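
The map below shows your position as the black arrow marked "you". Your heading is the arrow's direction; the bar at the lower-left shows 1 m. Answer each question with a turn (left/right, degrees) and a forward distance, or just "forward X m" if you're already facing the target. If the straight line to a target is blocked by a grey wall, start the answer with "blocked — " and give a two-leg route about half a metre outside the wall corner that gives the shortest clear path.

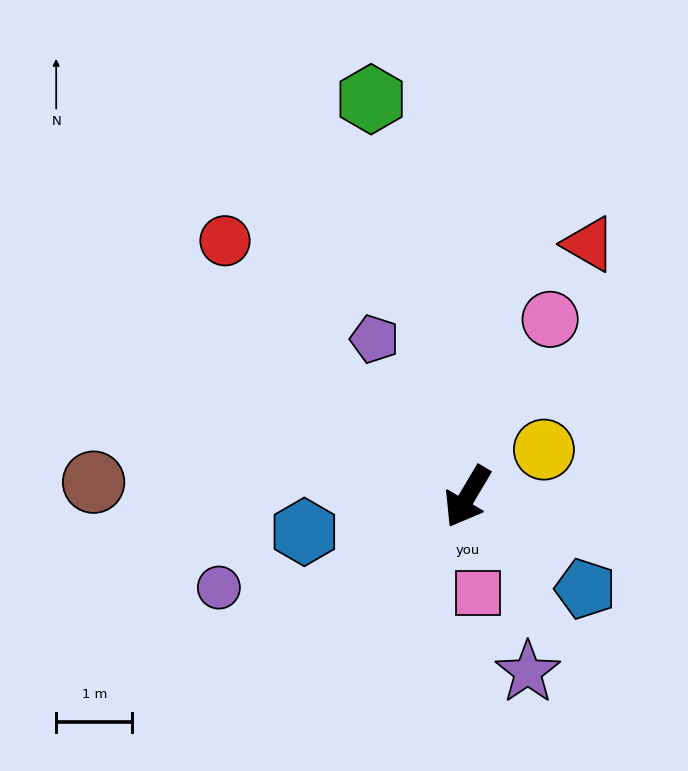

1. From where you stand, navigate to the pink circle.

turn right 174°, forward 2.6 m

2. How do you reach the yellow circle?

turn left 152°, forward 1.2 m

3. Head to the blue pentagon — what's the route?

turn left 83°, forward 2.0 m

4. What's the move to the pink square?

turn left 37°, forward 1.3 m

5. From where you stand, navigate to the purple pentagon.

turn right 119°, forward 2.4 m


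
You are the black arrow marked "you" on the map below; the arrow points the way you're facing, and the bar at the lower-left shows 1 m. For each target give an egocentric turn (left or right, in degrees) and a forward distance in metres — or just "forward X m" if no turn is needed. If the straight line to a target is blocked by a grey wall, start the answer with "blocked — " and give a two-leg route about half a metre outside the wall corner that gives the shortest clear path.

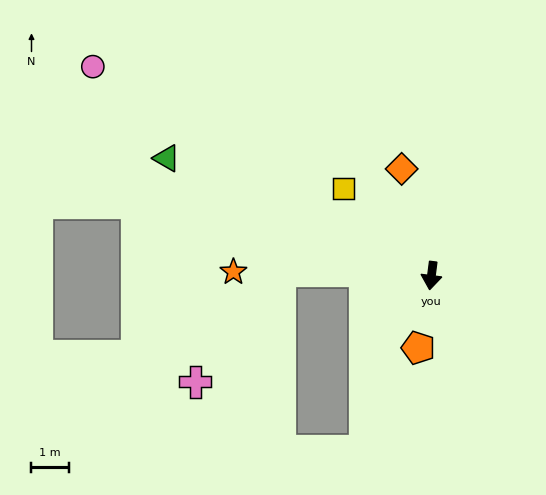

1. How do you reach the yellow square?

turn right 127°, forward 3.3 m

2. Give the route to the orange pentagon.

turn right 3°, forward 2.0 m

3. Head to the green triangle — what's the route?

turn right 107°, forward 7.7 m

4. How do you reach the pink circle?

turn right 114°, forward 10.6 m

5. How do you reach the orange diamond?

turn right 157°, forward 3.0 m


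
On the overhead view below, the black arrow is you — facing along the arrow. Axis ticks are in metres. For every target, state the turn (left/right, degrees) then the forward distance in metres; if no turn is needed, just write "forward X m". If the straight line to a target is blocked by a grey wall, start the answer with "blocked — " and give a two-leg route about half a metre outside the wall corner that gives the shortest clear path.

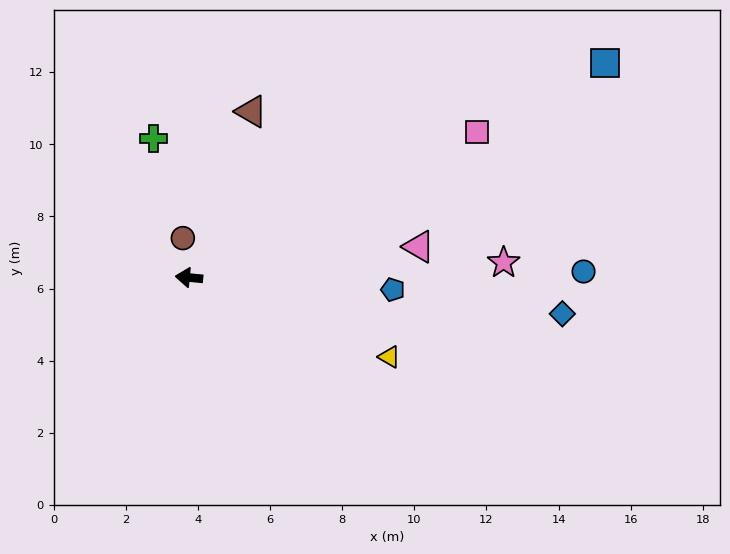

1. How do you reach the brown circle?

turn right 76°, forward 1.1 m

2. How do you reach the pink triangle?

turn right 167°, forward 6.4 m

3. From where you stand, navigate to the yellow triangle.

turn left 164°, forward 6.0 m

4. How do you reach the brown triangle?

turn right 105°, forward 4.9 m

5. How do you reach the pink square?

turn right 148°, forward 9.0 m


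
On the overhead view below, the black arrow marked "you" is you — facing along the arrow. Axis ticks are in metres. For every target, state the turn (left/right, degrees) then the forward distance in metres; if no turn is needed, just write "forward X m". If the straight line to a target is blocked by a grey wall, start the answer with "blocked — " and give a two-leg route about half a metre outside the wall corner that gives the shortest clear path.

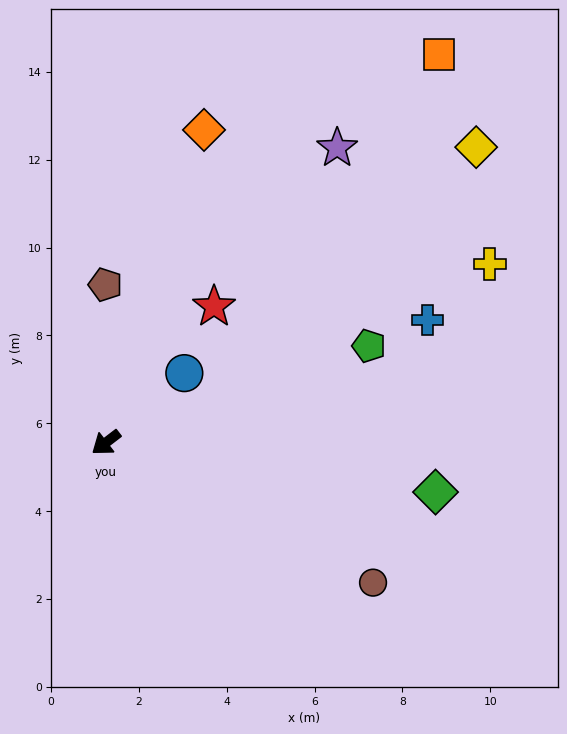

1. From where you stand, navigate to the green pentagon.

turn left 163°, forward 6.4 m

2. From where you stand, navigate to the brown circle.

turn left 115°, forward 6.9 m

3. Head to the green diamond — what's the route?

turn left 134°, forward 7.6 m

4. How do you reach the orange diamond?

turn right 145°, forward 7.5 m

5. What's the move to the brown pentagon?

turn right 127°, forward 3.6 m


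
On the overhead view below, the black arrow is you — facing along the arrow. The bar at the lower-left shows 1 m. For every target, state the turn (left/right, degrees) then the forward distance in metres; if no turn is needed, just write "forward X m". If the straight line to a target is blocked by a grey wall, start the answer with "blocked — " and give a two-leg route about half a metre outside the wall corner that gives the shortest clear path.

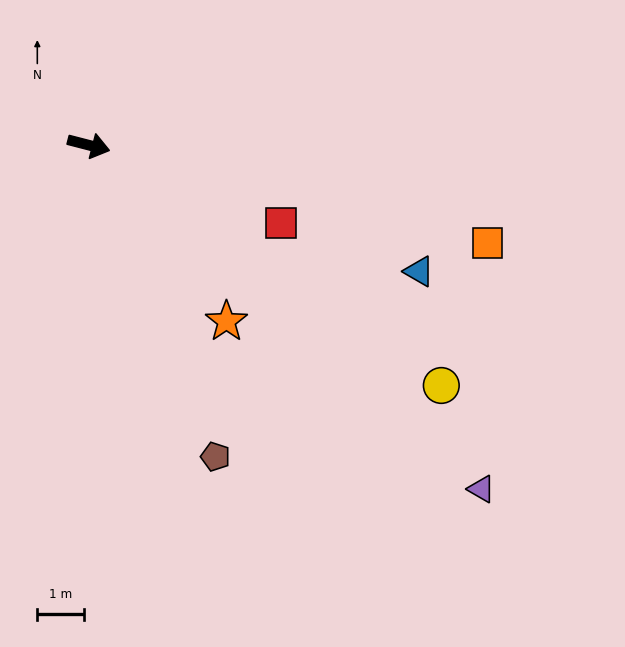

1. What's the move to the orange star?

turn right 38°, forward 4.8 m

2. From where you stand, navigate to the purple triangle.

turn right 27°, forward 11.3 m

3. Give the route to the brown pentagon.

turn right 53°, forward 7.3 m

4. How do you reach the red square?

turn right 7°, forward 4.5 m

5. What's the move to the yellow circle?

turn right 20°, forward 9.2 m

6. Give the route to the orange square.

forward 8.9 m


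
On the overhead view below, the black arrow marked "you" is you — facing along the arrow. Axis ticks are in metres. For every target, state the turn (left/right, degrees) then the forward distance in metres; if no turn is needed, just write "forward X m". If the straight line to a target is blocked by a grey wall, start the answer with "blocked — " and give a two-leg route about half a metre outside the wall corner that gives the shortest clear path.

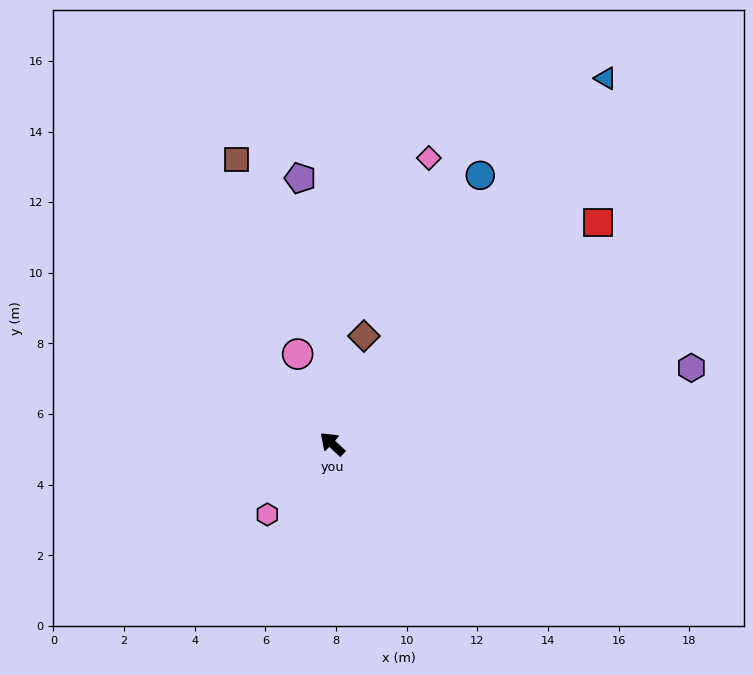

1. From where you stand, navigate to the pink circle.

turn right 26°, forward 2.7 m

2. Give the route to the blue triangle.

turn right 84°, forward 12.9 m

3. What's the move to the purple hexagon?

turn right 125°, forward 10.4 m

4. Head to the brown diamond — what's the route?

turn right 64°, forward 3.2 m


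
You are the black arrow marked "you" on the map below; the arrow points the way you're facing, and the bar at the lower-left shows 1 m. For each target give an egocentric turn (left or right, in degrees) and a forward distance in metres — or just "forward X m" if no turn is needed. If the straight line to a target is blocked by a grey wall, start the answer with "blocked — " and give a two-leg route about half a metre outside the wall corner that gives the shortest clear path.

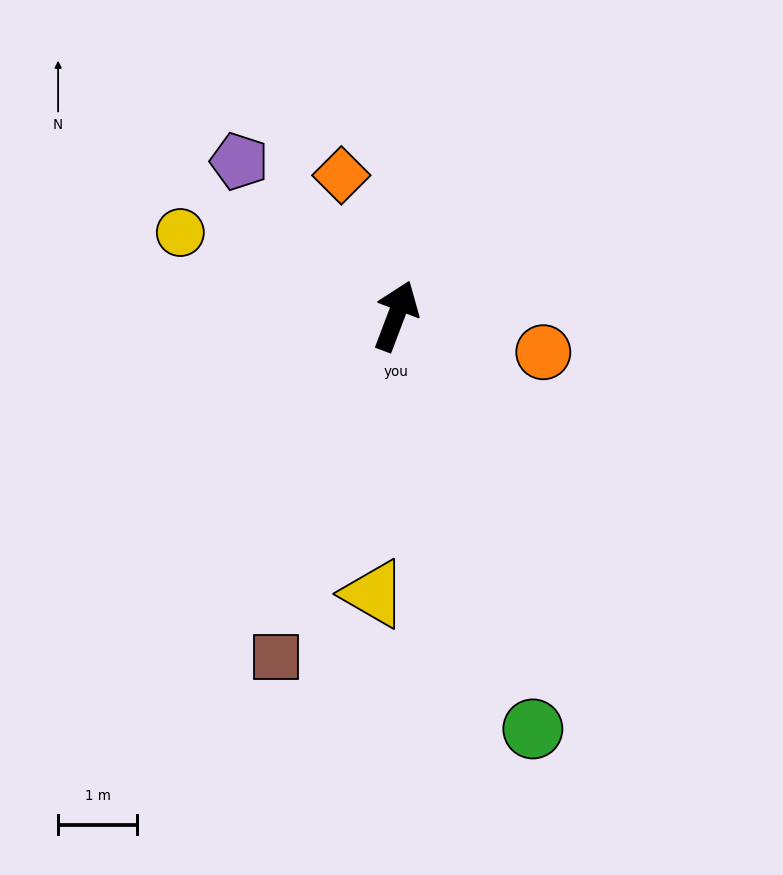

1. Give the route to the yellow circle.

turn left 90°, forward 2.9 m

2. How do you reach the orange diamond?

turn left 42°, forward 1.9 m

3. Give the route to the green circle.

turn right 141°, forward 5.5 m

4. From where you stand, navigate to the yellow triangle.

turn right 164°, forward 3.5 m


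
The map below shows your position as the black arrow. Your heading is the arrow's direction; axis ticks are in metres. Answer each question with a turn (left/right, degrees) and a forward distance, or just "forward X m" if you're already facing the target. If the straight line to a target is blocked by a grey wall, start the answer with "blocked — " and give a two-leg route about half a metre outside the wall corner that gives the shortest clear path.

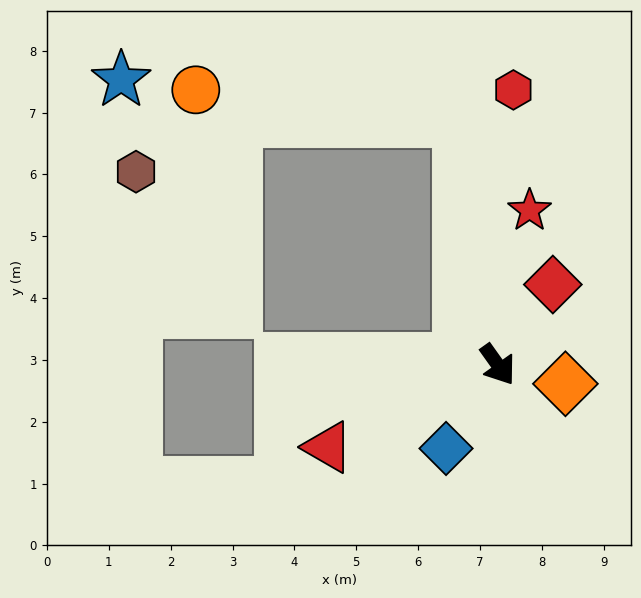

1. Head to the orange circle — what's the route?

blocked — turn left 154°, forward 4.0 m, then turn left 74°, forward 4.3 m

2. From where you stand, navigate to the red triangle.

turn right 100°, forward 3.1 m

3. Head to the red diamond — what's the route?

turn left 110°, forward 1.6 m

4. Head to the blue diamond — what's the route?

turn right 67°, forward 1.6 m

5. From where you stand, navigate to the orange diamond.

turn left 39°, forward 1.1 m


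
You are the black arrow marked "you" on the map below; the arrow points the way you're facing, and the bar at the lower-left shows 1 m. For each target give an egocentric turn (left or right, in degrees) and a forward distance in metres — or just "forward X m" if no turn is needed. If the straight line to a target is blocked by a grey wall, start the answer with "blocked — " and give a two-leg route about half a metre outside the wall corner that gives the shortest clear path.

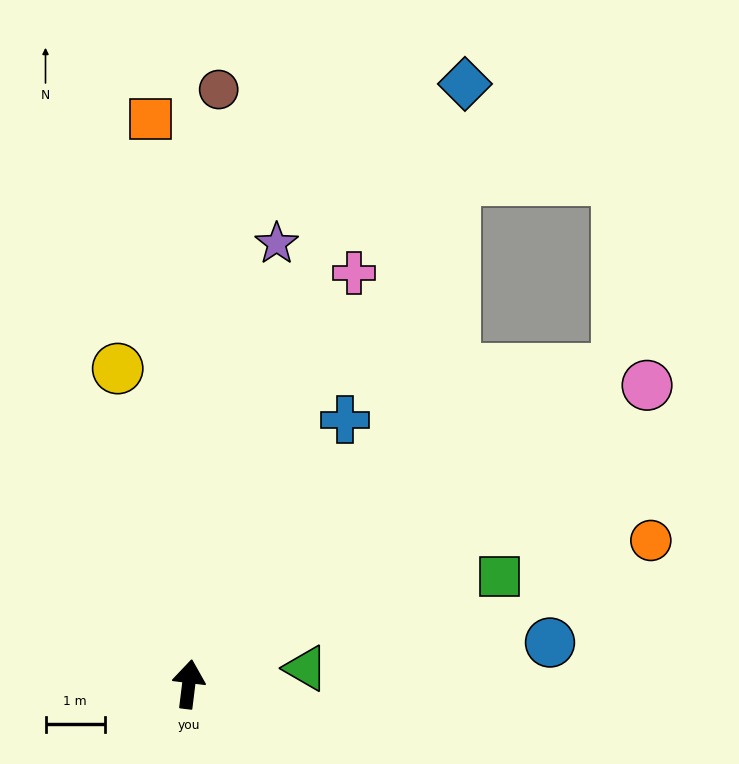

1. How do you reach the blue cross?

turn right 24°, forward 5.2 m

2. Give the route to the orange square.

turn left 11°, forward 9.5 m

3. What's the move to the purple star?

turn right 4°, forward 7.6 m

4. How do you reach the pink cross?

turn right 15°, forward 7.5 m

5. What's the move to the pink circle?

turn right 50°, forward 9.2 m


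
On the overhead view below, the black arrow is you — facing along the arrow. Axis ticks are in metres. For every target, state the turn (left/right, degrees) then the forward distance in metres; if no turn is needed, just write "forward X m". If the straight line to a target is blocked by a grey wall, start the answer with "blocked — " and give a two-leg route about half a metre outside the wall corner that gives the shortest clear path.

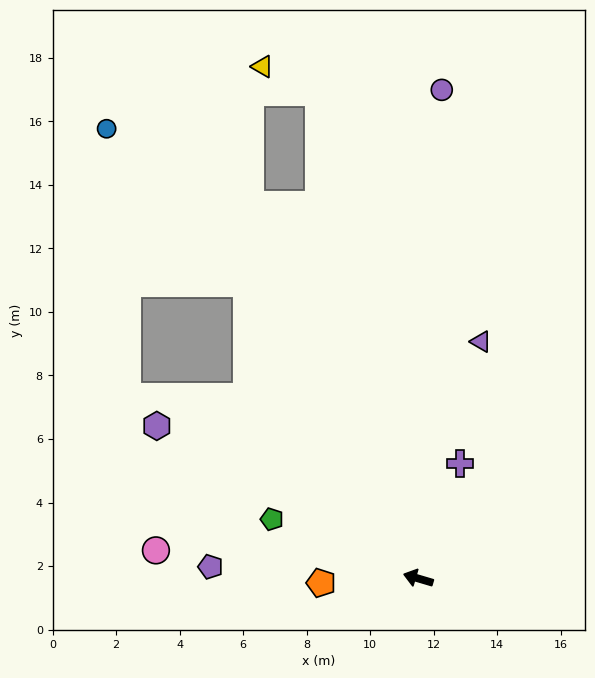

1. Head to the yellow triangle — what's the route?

blocked — turn right 62°, forward 15.6 m, then turn left 53°, forward 1.9 m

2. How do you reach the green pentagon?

turn right 6°, forward 5.0 m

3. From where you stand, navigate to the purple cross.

turn right 94°, forward 3.9 m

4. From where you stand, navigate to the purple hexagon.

turn right 14°, forward 9.5 m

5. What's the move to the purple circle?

turn right 76°, forward 15.4 m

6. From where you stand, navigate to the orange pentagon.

turn left 19°, forward 3.1 m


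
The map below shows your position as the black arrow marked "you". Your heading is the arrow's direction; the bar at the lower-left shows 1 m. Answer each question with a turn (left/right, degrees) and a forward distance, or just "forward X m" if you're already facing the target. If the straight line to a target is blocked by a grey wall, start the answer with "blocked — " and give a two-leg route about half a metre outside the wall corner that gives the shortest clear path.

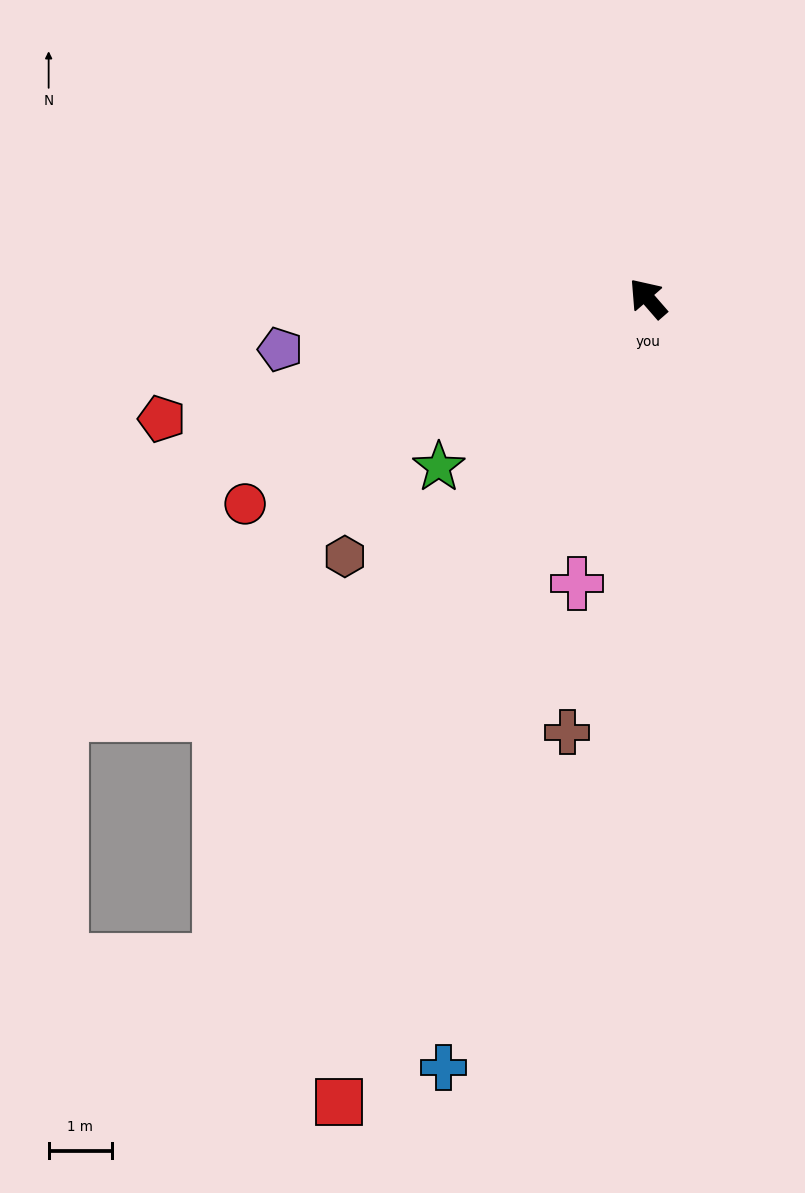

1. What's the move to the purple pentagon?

turn left 57°, forward 5.9 m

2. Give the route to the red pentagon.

turn left 63°, forward 7.9 m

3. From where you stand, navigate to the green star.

turn left 88°, forward 4.3 m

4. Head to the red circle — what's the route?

turn left 76°, forward 7.2 m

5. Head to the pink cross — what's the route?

turn left 125°, forward 4.7 m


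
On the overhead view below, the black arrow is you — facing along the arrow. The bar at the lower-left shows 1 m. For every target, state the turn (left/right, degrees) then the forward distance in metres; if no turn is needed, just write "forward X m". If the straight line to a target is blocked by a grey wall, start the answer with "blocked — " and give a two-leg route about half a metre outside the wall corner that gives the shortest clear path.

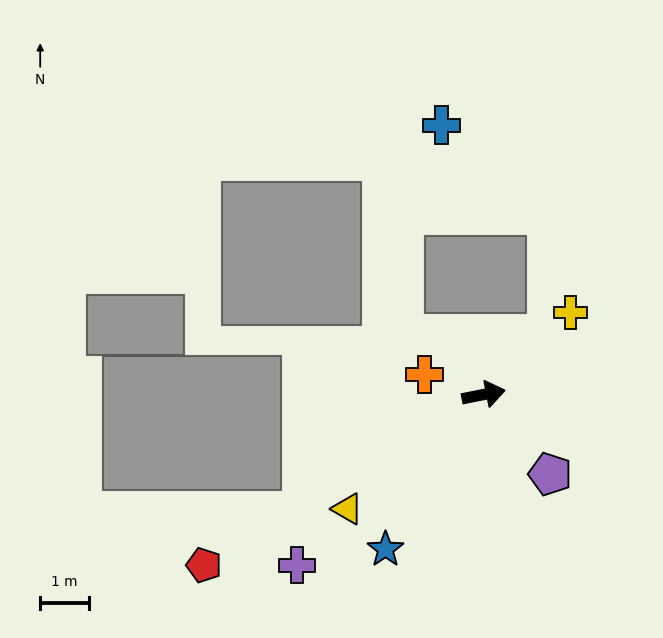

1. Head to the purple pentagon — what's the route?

turn right 61°, forward 2.1 m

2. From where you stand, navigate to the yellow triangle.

turn right 151°, forward 3.6 m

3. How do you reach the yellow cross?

turn left 32°, forward 2.5 m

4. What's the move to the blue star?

turn right 134°, forward 3.8 m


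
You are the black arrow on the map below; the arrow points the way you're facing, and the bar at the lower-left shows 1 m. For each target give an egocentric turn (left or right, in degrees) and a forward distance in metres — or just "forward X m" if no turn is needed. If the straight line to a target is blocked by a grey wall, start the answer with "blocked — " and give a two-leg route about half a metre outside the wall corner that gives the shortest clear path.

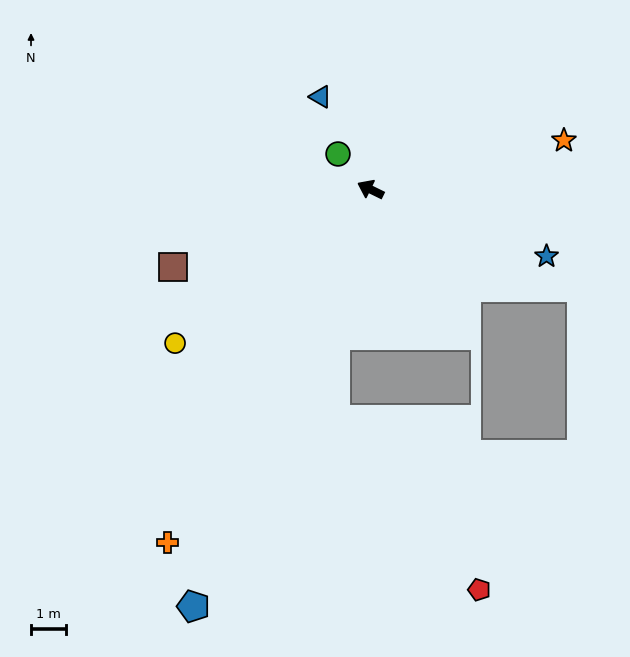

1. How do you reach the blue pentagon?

turn left 93°, forward 13.1 m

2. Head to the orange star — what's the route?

turn right 140°, forward 5.8 m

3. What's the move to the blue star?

turn right 175°, forward 5.5 m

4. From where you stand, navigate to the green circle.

turn right 21°, forward 1.4 m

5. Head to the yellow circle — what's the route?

turn left 64°, forward 7.2 m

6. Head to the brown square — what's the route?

turn left 47°, forward 6.1 m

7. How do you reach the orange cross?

turn left 86°, forward 11.8 m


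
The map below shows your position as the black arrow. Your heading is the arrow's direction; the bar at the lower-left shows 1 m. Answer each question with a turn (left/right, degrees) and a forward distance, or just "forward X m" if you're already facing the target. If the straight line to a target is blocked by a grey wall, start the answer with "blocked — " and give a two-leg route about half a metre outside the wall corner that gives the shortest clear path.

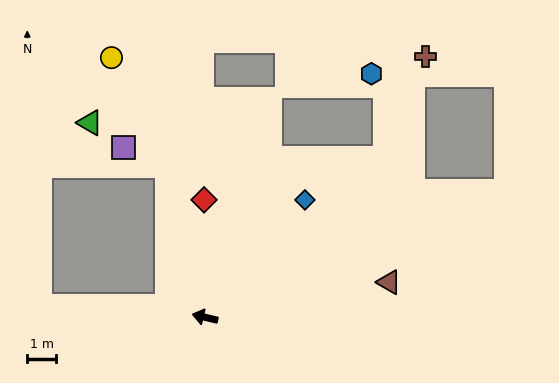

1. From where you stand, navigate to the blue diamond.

turn right 117°, forward 5.4 m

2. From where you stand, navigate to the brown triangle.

turn right 156°, forward 6.5 m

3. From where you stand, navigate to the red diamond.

turn right 76°, forward 4.1 m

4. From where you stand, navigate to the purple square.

blocked — turn right 62°, forward 5.4 m, then turn left 52°, forward 1.7 m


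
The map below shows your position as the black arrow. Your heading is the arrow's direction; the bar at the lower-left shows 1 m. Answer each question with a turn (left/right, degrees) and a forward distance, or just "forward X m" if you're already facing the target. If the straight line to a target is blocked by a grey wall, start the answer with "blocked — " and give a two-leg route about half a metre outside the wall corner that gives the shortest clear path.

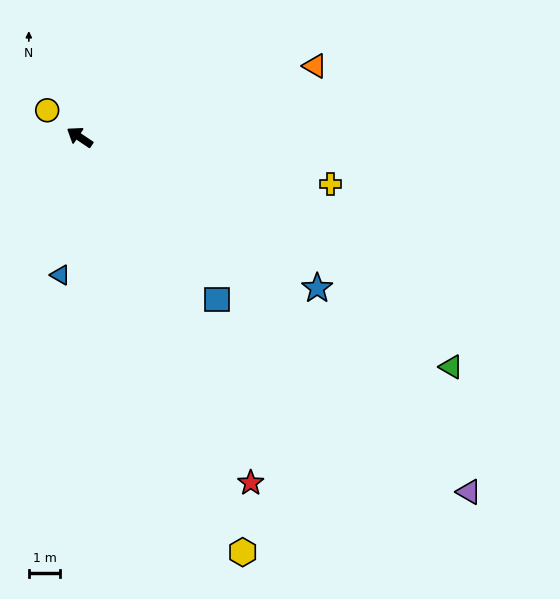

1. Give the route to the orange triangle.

turn right 129°, forward 7.8 m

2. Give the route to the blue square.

turn left 164°, forward 6.7 m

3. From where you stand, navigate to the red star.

turn left 150°, forward 12.2 m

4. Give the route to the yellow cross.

turn right 157°, forward 8.1 m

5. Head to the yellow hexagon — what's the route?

turn left 145°, forward 14.1 m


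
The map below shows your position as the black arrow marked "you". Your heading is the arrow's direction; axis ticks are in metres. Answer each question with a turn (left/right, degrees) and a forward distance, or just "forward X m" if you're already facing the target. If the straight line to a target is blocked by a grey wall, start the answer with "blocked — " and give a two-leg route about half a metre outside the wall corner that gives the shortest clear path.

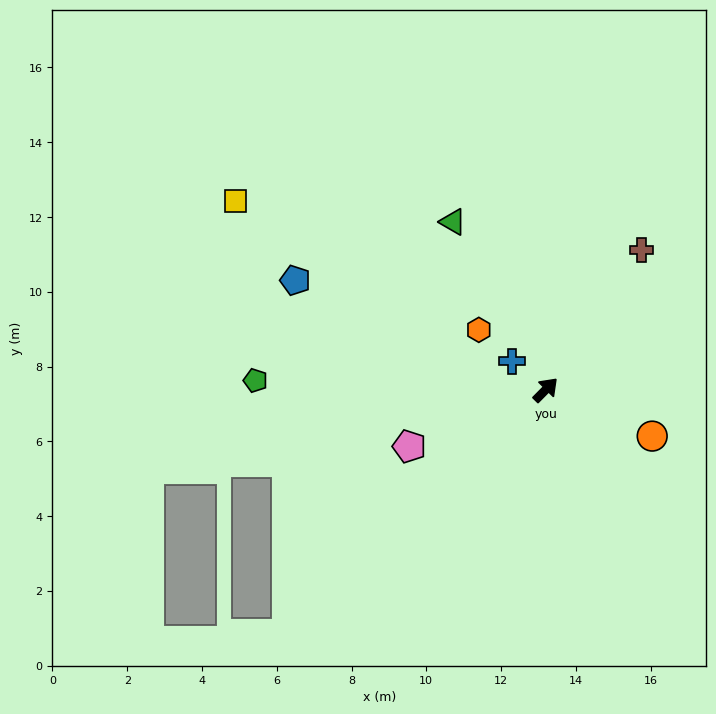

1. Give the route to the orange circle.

turn right 69°, forward 3.1 m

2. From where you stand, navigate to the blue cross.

turn left 94°, forward 1.2 m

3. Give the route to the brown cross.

turn left 10°, forward 4.5 m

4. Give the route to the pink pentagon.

turn left 157°, forward 3.9 m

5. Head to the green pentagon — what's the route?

turn left 133°, forward 7.8 m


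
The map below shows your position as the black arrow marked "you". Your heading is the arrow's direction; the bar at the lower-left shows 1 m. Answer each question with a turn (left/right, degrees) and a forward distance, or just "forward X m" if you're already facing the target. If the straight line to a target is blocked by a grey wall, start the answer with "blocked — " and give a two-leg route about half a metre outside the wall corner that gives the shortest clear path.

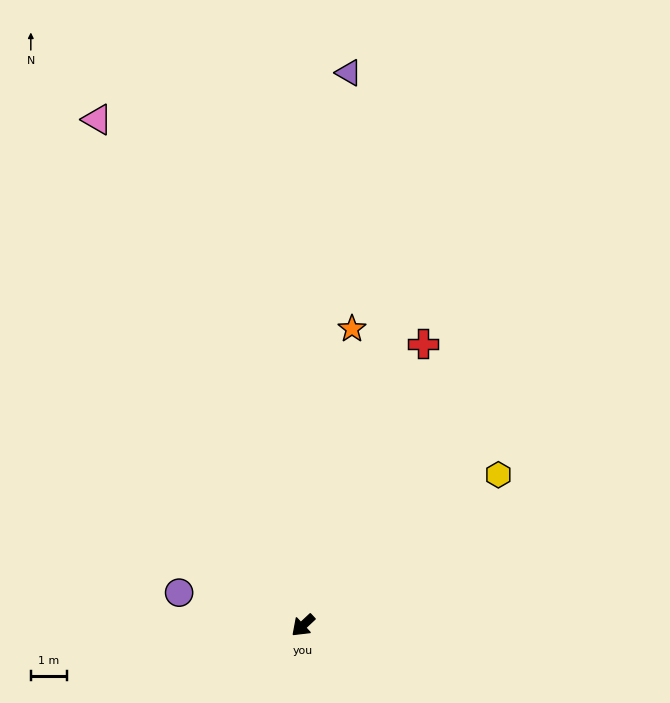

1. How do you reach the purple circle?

turn right 58°, forward 3.5 m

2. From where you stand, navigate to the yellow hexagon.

turn left 175°, forward 6.7 m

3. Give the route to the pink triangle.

turn right 111°, forward 14.9 m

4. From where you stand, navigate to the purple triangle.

turn right 138°, forward 15.1 m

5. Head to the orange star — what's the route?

turn right 142°, forward 8.2 m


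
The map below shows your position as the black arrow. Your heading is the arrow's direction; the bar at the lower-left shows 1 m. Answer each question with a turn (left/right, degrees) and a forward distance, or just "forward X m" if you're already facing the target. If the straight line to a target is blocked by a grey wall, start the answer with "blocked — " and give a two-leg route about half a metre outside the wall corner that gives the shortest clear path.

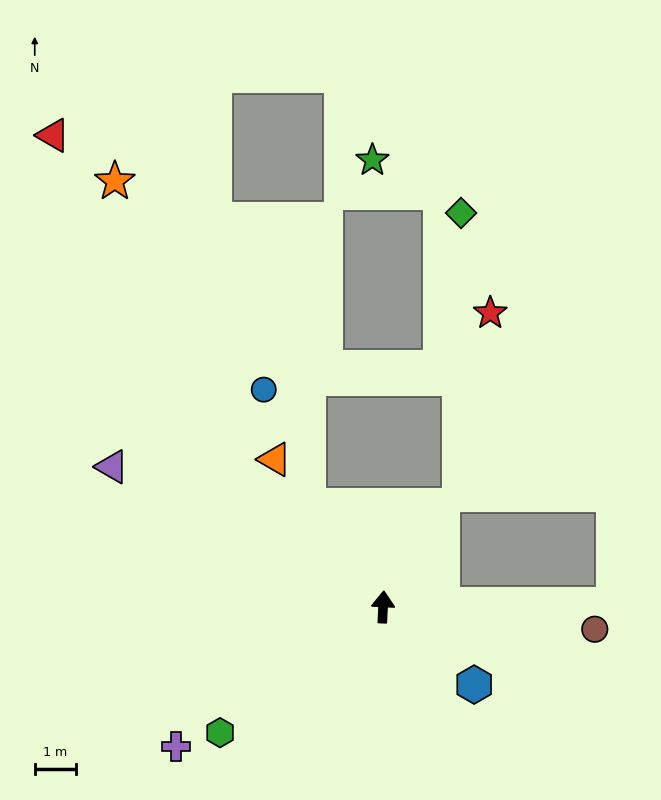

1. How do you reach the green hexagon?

turn left 130°, forward 5.0 m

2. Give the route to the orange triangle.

turn left 39°, forward 4.5 m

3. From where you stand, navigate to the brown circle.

turn right 93°, forward 5.2 m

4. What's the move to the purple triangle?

turn left 65°, forward 7.4 m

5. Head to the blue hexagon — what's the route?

turn right 128°, forward 2.9 m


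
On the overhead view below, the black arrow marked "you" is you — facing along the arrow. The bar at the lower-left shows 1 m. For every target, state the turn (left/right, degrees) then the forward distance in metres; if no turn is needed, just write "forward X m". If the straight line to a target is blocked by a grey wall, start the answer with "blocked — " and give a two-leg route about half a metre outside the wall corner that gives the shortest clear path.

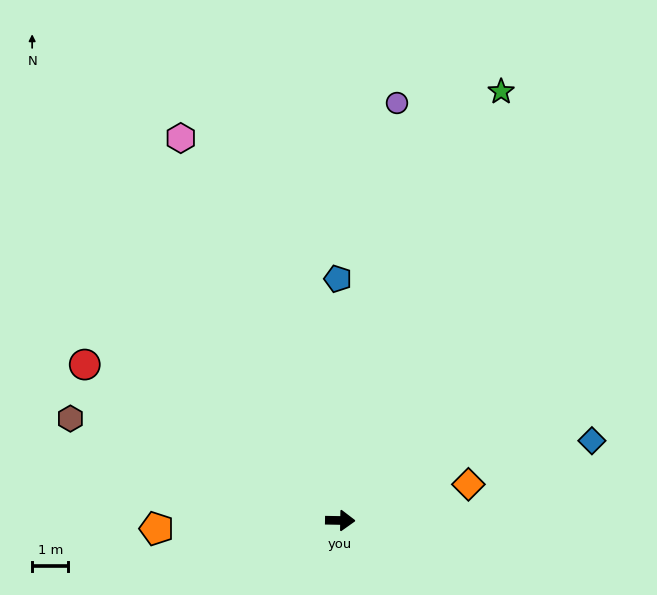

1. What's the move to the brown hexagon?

turn left 160°, forward 8.0 m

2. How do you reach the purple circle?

turn left 83°, forward 11.7 m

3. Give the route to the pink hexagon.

turn left 114°, forward 11.5 m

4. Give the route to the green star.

turn left 70°, forward 12.7 m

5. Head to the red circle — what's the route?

turn left 150°, forward 8.3 m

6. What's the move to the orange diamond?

turn left 17°, forward 3.7 m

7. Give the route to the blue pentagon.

turn left 92°, forward 6.7 m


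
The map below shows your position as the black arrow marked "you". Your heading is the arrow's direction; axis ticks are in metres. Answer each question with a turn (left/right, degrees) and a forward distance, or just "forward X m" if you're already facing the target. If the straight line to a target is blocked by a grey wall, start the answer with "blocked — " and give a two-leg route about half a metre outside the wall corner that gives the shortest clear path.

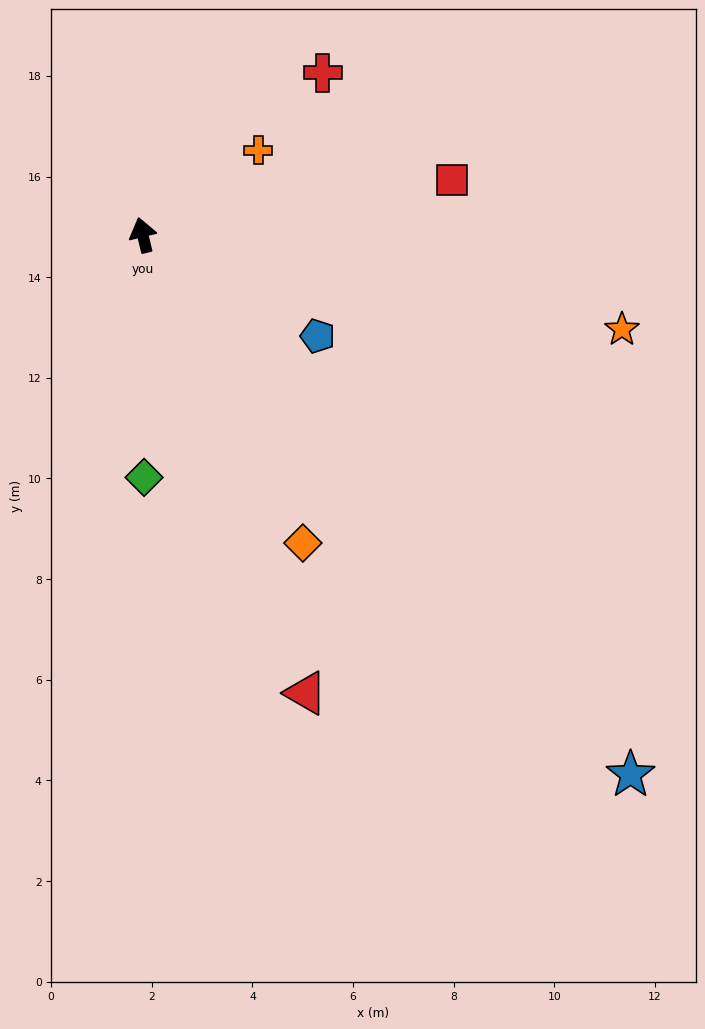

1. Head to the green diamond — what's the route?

turn left 167°, forward 4.8 m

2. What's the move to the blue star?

turn right 151°, forward 14.5 m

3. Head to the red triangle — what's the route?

turn right 174°, forward 9.7 m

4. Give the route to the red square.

turn right 94°, forward 6.2 m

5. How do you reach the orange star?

turn right 115°, forward 9.7 m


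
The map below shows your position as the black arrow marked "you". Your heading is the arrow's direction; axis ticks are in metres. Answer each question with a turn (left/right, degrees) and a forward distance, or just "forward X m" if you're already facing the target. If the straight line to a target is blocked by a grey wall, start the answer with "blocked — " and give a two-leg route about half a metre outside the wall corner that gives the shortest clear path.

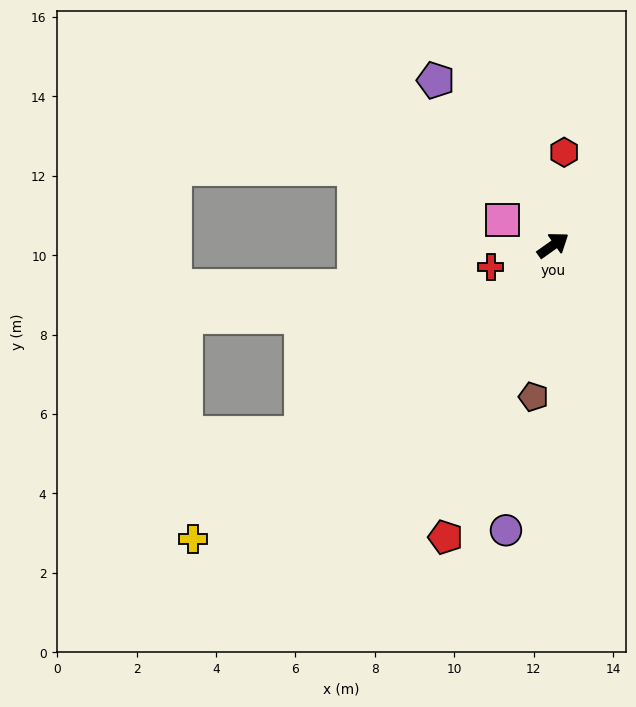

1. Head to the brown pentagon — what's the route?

turn right 133°, forward 3.9 m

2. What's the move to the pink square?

turn left 118°, forward 1.4 m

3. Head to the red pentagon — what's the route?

turn right 146°, forward 7.8 m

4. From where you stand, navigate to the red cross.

turn left 164°, forward 1.7 m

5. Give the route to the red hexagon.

turn left 48°, forward 2.4 m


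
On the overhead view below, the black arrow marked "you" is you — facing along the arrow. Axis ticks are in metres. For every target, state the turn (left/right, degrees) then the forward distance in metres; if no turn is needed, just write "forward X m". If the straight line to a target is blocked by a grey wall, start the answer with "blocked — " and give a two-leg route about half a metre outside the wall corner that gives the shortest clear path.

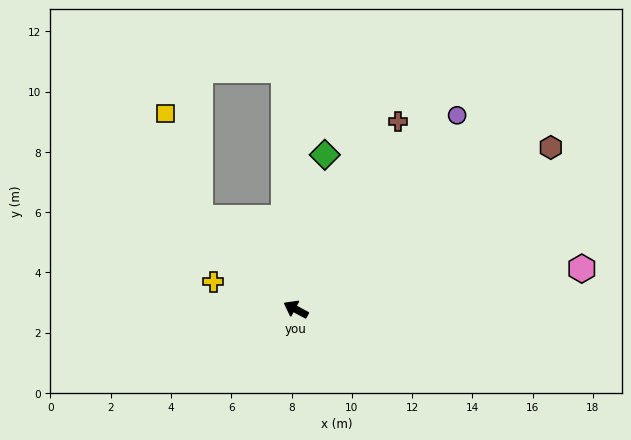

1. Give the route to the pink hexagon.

turn right 144°, forward 9.6 m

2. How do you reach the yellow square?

blocked — turn right 16°, forward 4.4 m, then turn right 27°, forward 3.6 m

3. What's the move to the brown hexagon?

turn right 119°, forward 10.0 m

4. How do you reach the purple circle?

turn right 102°, forward 8.4 m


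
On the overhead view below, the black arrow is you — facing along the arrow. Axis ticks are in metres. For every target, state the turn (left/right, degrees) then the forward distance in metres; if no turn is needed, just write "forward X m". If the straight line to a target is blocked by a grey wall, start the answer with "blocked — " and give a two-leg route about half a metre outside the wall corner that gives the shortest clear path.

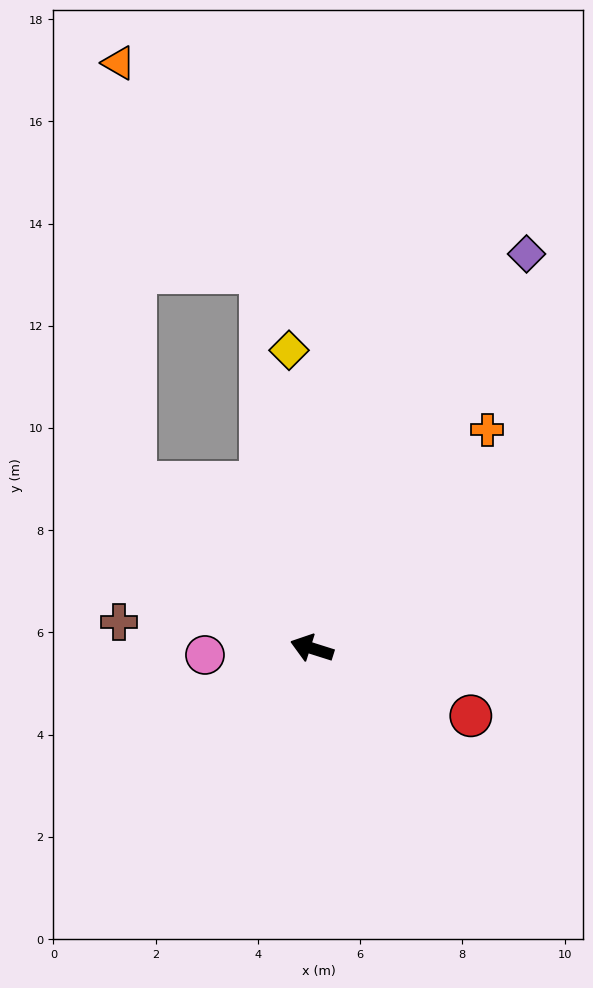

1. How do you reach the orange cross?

turn right 111°, forward 5.5 m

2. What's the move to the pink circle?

turn left 21°, forward 2.1 m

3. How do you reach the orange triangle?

blocked — turn right 26°, forward 4.7 m, then turn right 44°, forward 8.2 m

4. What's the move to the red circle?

turn left 175°, forward 3.4 m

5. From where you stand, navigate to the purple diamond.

turn right 101°, forward 8.8 m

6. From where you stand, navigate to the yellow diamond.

turn right 68°, forward 5.8 m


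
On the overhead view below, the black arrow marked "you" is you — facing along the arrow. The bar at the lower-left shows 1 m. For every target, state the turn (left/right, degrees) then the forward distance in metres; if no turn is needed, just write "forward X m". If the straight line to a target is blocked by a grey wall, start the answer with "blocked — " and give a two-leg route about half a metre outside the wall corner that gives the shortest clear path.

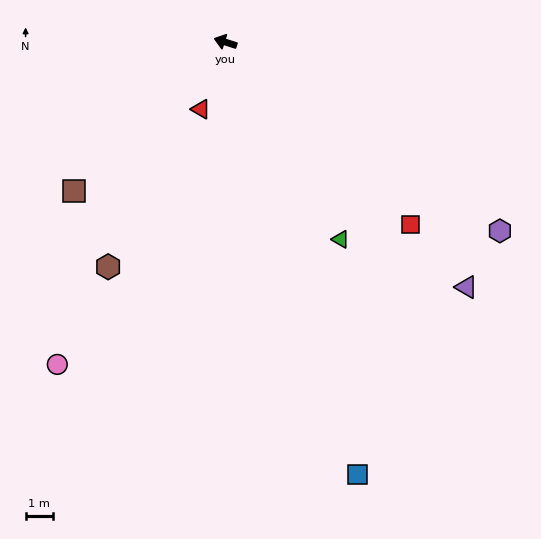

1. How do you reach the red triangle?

turn left 88°, forward 2.6 m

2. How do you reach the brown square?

turn left 62°, forward 7.7 m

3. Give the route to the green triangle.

turn left 138°, forward 8.3 m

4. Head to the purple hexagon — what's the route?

turn left 163°, forward 12.1 m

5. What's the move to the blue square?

turn left 125°, forward 16.4 m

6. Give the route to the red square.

turn left 153°, forward 9.4 m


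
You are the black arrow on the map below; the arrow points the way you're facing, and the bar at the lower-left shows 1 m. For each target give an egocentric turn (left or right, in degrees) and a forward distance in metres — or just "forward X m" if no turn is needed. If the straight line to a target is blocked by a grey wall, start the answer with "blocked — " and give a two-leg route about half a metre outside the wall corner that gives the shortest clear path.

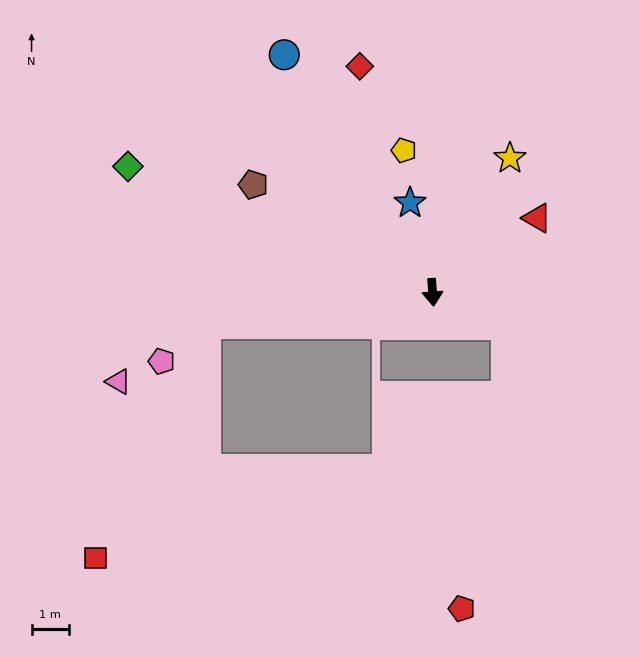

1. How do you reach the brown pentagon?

turn right 125°, forward 5.6 m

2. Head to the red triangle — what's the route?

turn left 121°, forward 3.4 m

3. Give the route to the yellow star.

turn left 146°, forward 4.1 m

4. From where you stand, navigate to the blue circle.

turn right 152°, forward 7.5 m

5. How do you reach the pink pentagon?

blocked — turn right 86°, forward 6.1 m, then turn left 33°, forward 1.5 m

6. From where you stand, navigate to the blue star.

turn right 170°, forward 2.5 m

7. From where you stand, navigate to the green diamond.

turn right 117°, forward 8.8 m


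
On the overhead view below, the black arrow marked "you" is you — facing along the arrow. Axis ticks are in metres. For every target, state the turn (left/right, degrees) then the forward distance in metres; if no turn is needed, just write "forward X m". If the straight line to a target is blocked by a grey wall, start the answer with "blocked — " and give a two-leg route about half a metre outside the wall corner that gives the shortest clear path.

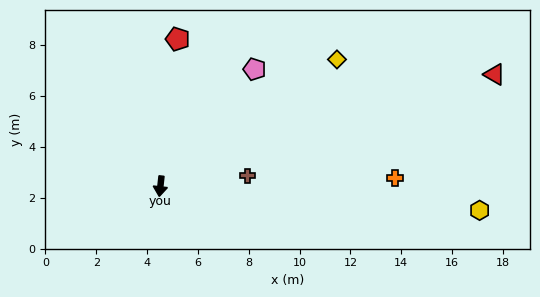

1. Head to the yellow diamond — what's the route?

turn left 132°, forward 8.6 m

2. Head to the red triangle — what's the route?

turn left 115°, forward 13.9 m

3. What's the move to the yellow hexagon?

turn left 92°, forward 12.6 m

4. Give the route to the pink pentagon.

turn left 147°, forward 5.9 m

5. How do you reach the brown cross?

turn left 103°, forward 3.4 m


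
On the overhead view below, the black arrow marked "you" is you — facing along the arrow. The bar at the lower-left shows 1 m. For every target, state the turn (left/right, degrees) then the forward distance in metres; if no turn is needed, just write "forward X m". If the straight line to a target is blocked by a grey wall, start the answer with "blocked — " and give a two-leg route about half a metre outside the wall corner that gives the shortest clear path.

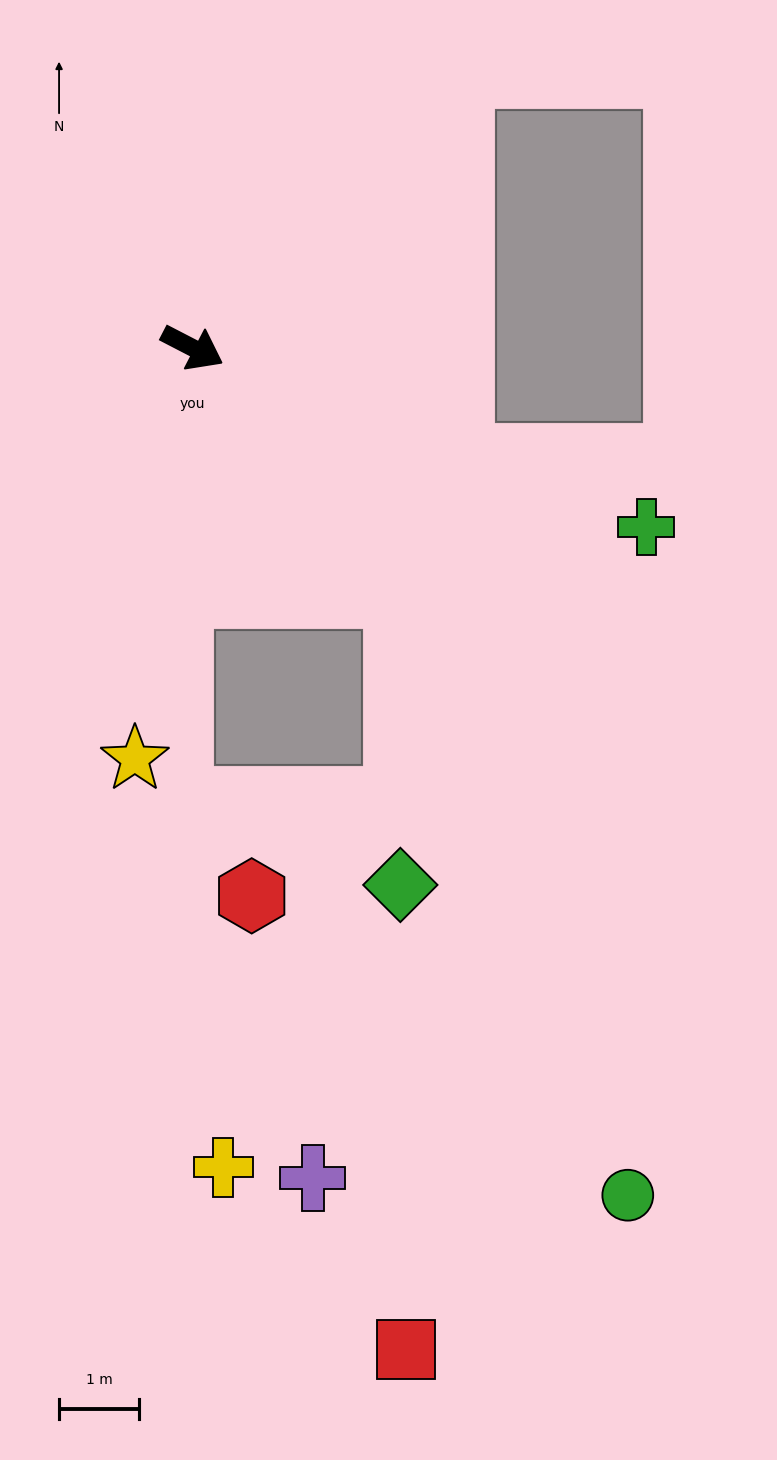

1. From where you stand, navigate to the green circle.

blocked — turn right 23°, forward 4.0 m, then turn right 19°, forward 8.1 m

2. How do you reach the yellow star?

turn right 71°, forward 5.2 m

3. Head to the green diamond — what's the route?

blocked — turn right 23°, forward 4.0 m, then turn right 39°, forward 3.6 m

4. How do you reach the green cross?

turn left 6°, forward 6.1 m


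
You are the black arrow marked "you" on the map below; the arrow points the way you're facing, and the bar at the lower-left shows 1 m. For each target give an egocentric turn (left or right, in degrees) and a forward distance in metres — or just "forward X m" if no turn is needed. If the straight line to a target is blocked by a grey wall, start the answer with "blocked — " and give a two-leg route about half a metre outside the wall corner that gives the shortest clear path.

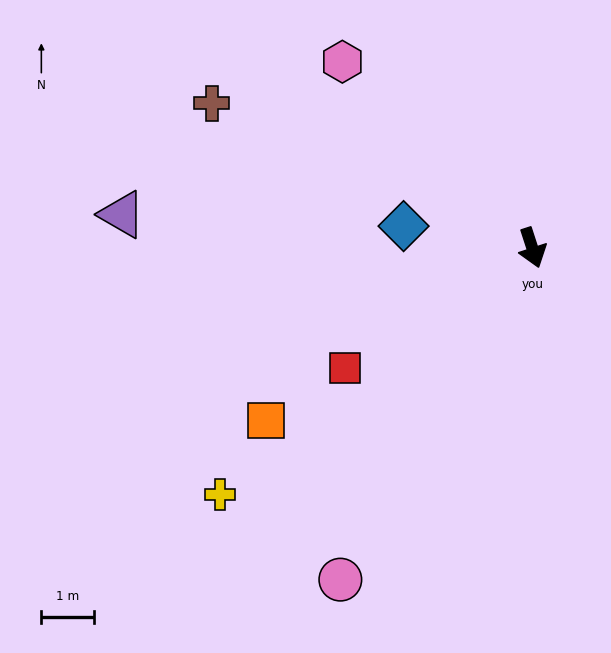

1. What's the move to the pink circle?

turn right 48°, forward 7.3 m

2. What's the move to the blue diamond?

turn right 118°, forward 2.5 m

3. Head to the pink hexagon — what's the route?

turn right 152°, forward 5.0 m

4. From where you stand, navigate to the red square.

turn right 75°, forward 4.2 m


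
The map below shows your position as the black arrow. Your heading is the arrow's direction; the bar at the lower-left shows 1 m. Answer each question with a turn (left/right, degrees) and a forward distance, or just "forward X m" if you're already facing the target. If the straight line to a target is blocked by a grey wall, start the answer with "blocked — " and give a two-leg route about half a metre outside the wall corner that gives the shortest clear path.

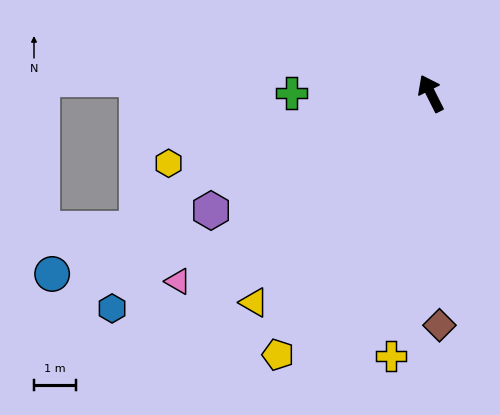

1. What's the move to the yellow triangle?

turn left 113°, forward 6.6 m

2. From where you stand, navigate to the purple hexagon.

turn left 91°, forward 6.0 m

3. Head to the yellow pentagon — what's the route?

turn left 123°, forward 7.3 m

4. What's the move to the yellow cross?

turn left 145°, forward 6.4 m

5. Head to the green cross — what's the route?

turn left 63°, forward 3.3 m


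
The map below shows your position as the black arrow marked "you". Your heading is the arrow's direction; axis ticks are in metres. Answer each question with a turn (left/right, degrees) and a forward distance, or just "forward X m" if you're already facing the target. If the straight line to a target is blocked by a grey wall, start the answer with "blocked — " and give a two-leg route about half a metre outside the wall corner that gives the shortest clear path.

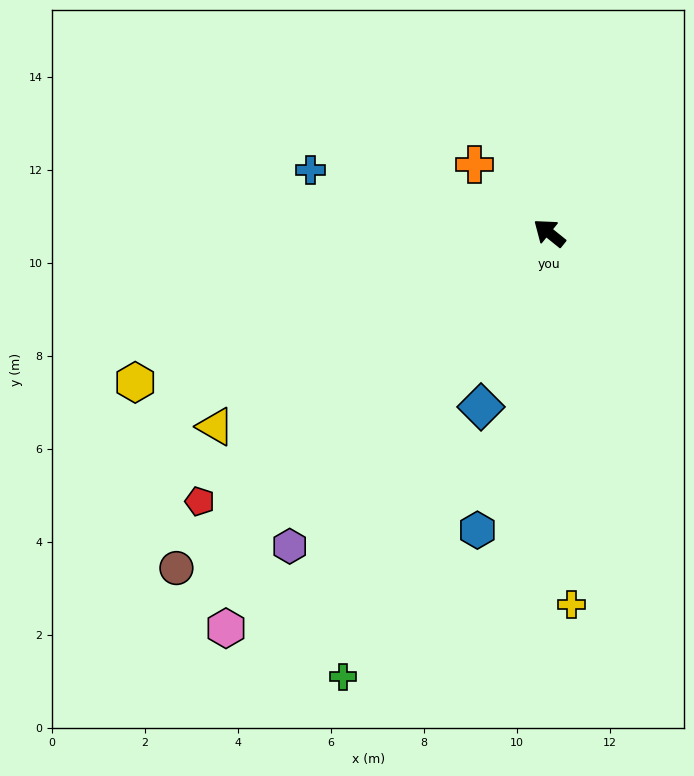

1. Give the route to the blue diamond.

turn left 107°, forward 4.0 m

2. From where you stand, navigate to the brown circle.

turn left 81°, forward 10.8 m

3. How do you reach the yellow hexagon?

turn left 59°, forward 9.5 m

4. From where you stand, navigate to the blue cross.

turn left 24°, forward 5.3 m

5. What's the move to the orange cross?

turn right 4°, forward 2.2 m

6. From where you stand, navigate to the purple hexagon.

turn left 89°, forward 8.8 m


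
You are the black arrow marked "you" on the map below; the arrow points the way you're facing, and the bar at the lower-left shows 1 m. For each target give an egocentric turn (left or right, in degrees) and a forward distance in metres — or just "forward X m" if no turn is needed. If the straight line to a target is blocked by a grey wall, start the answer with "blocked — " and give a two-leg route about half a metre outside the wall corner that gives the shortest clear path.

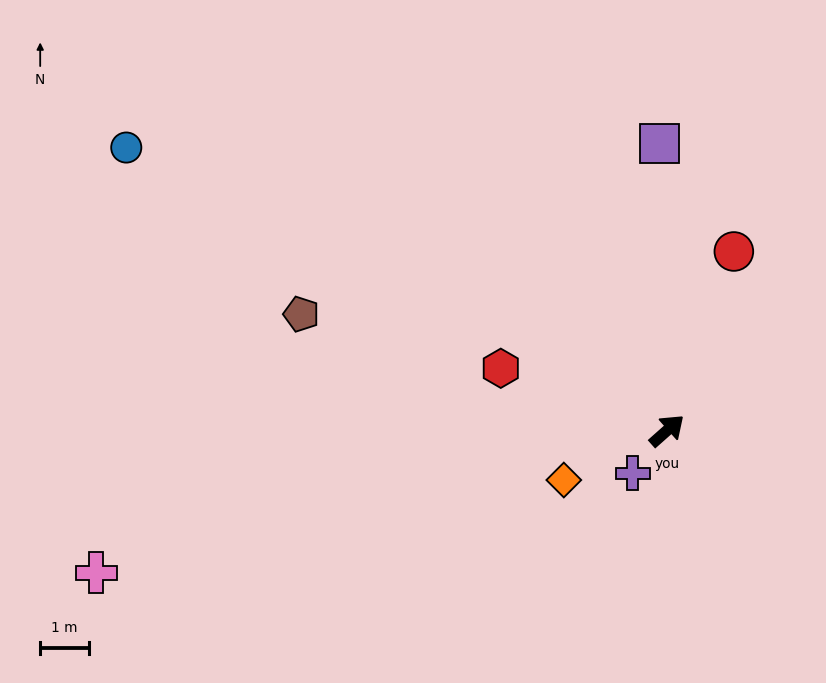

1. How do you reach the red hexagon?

turn left 118°, forward 3.6 m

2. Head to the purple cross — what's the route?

turn right 170°, forward 1.1 m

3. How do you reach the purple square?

turn left 50°, forward 5.9 m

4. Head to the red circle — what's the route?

turn left 28°, forward 3.9 m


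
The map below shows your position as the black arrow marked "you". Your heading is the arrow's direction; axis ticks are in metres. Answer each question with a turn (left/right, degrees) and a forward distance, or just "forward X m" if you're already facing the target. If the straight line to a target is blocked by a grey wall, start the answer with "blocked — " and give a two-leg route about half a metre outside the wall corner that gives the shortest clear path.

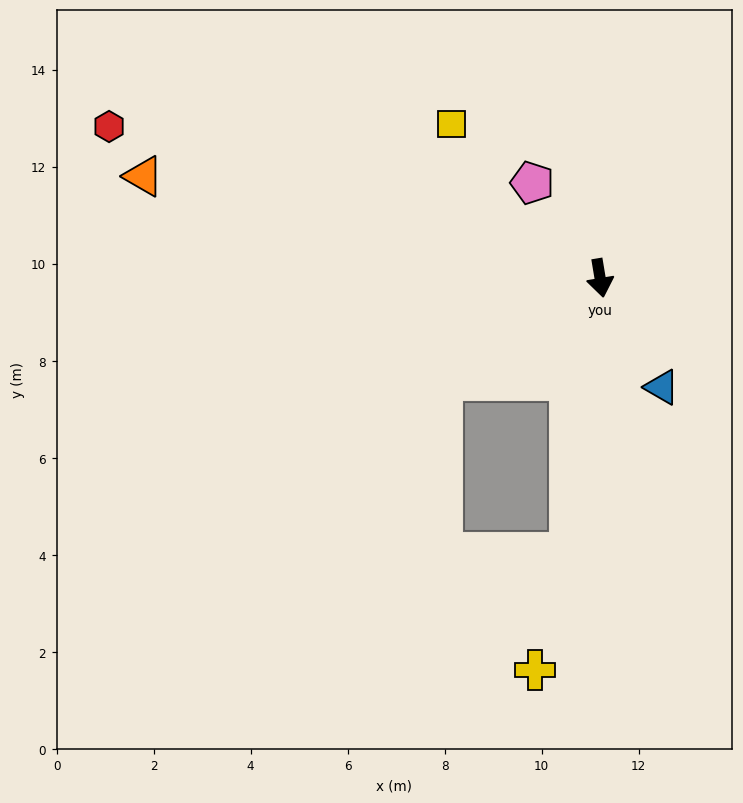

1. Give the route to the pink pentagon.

turn right 154°, forward 2.4 m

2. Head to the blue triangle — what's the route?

turn left 20°, forward 2.6 m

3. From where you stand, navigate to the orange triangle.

turn right 112°, forward 9.6 m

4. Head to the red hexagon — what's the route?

turn right 117°, forward 10.6 m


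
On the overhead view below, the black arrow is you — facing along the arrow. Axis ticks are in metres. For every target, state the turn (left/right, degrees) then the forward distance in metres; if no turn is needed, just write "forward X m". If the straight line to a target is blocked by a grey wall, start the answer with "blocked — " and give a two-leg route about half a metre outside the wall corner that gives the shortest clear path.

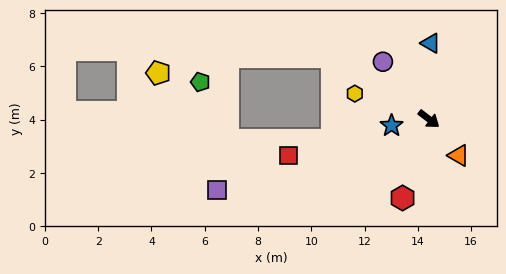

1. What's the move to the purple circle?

turn left 166°, forward 2.8 m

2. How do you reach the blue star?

turn right 133°, forward 1.4 m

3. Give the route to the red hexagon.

turn right 71°, forward 3.1 m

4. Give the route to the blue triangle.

turn left 126°, forward 2.8 m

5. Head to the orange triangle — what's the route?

turn right 13°, forward 1.8 m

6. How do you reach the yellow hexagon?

turn right 162°, forward 2.9 m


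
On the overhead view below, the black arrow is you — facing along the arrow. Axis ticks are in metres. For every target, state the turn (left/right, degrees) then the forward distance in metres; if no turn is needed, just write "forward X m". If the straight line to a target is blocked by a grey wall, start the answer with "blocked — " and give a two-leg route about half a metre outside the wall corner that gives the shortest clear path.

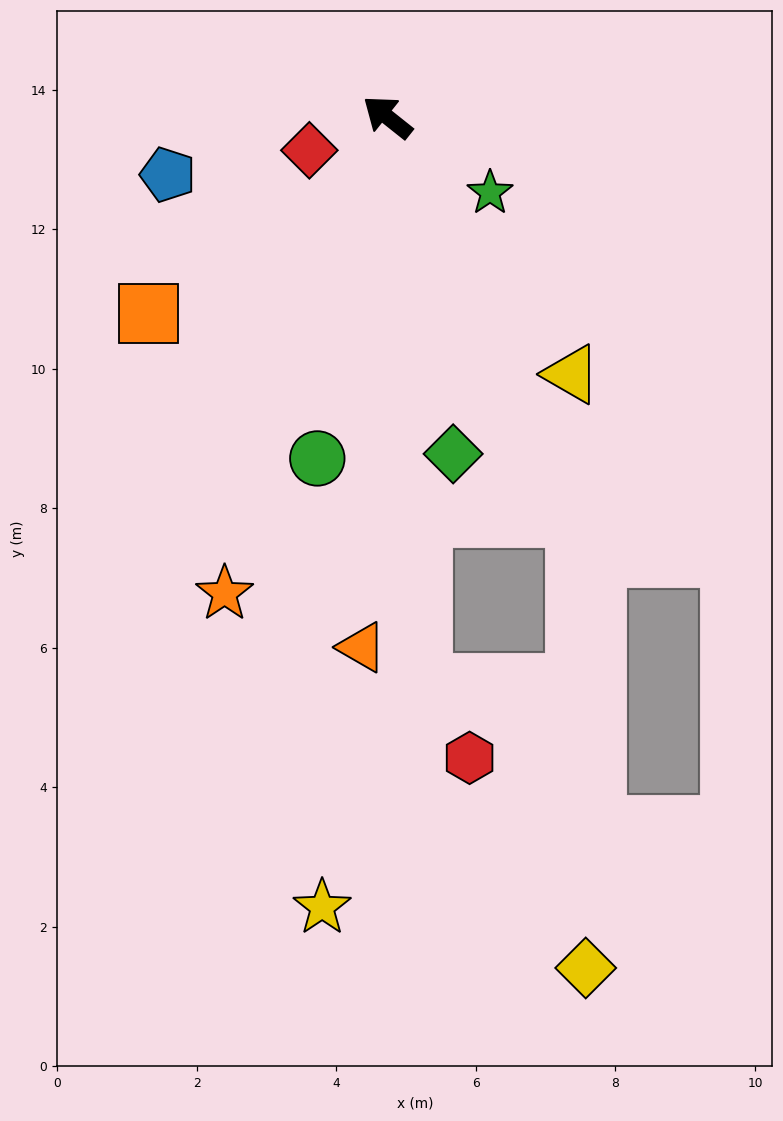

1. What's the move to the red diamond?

turn left 62°, forward 1.2 m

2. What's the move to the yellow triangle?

turn left 164°, forward 4.5 m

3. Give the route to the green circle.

turn left 117°, forward 5.0 m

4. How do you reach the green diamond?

turn left 140°, forward 4.9 m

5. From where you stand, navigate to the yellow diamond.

blocked — turn left 154°, forward 6.3 m, then turn right 24°, forward 6.5 m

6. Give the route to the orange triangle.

turn left 126°, forward 7.6 m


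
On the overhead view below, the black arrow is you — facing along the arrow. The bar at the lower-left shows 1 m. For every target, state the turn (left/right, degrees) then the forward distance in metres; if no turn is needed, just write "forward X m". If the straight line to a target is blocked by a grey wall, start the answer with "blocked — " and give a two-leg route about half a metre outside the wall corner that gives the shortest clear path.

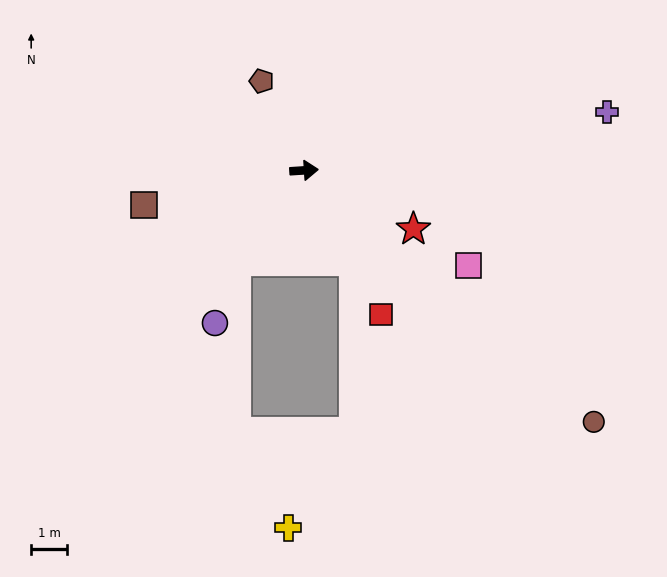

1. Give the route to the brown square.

turn right 171°, forward 4.5 m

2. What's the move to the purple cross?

turn left 7°, forward 8.5 m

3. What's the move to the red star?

turn right 32°, forward 3.4 m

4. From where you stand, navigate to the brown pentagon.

turn left 112°, forward 2.7 m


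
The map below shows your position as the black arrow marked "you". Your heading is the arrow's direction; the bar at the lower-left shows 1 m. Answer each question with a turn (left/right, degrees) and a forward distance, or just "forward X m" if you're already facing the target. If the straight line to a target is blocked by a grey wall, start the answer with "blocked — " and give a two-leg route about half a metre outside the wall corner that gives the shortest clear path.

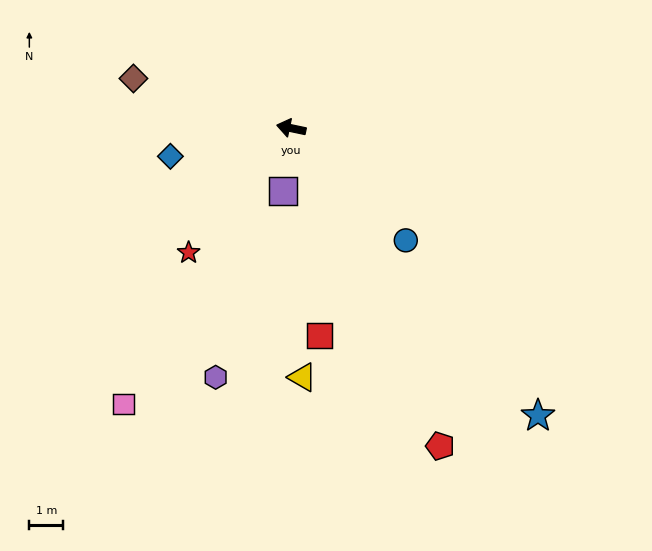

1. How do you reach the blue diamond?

turn left 25°, forward 3.6 m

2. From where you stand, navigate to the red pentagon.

turn left 127°, forward 10.3 m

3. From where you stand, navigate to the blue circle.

turn left 147°, forward 4.7 m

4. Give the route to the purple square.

turn left 94°, forward 1.9 m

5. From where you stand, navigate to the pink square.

turn left 71°, forward 9.5 m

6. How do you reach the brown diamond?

turn right 6°, forward 4.8 m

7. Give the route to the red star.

turn left 62°, forward 4.7 m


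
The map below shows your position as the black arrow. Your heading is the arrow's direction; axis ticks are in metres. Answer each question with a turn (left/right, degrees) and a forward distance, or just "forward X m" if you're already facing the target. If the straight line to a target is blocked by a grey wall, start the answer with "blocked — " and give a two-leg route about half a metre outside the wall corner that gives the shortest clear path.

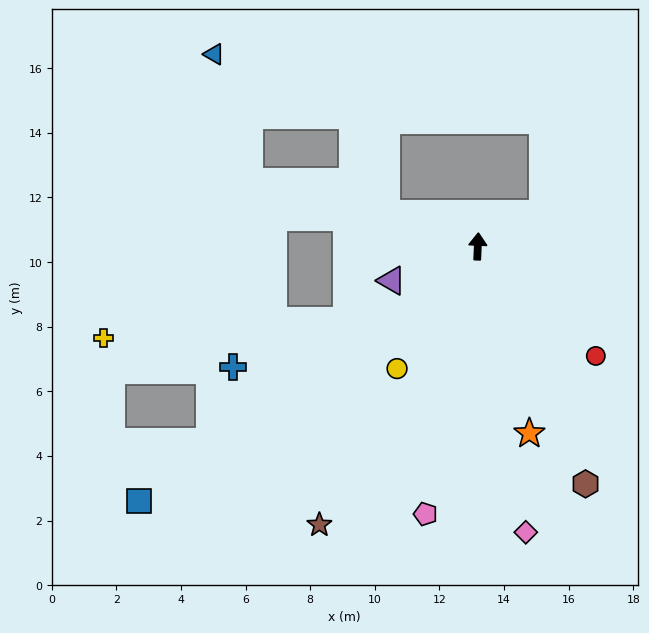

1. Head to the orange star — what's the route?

turn right 162°, forward 6.0 m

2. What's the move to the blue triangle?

blocked — turn left 77°, forward 7.4 m, then turn right 59°, forward 4.1 m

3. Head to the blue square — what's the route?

turn left 129°, forward 13.1 m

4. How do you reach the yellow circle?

turn left 149°, forward 4.5 m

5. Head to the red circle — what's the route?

turn right 130°, forward 5.0 m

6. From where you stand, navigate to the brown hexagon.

turn right 153°, forward 8.1 m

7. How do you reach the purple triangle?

turn left 114°, forward 2.9 m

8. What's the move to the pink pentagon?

turn left 171°, forward 8.4 m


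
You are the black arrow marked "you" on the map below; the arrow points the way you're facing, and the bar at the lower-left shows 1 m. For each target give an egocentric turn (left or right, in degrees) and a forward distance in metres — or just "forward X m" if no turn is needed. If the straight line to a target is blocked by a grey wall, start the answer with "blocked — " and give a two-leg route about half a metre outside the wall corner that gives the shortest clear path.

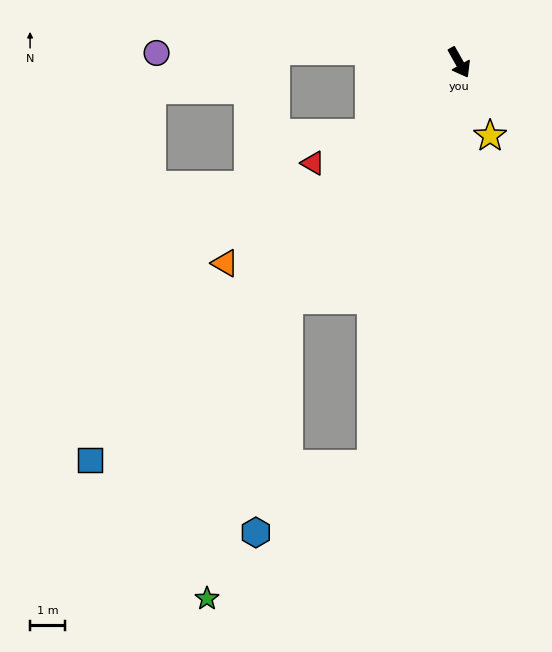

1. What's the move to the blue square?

turn right 72°, forward 15.4 m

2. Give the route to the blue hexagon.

blocked — turn right 65°, forward 8.3 m, then turn left 28°, forward 6.7 m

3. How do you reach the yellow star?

turn right 7°, forward 2.3 m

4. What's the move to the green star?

blocked — turn right 65°, forward 8.3 m, then turn left 20°, forward 8.8 m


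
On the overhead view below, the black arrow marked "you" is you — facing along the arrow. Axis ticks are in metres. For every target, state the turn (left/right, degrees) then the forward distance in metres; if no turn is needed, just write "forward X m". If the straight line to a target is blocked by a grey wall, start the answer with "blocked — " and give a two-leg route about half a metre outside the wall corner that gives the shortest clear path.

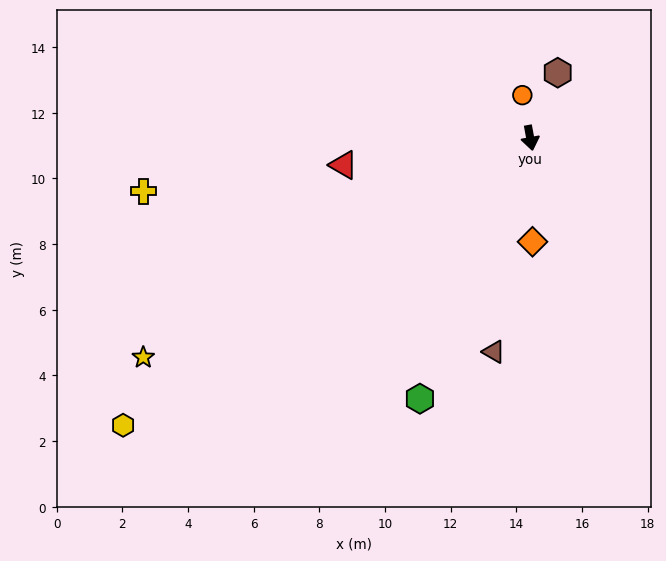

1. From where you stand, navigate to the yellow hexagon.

turn right 65°, forward 15.2 m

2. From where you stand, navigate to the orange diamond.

turn right 9°, forward 3.2 m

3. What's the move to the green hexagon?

turn right 33°, forward 8.6 m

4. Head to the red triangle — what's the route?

turn right 92°, forward 5.7 m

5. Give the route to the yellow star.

turn right 71°, forward 13.5 m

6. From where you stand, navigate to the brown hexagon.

turn left 147°, forward 2.2 m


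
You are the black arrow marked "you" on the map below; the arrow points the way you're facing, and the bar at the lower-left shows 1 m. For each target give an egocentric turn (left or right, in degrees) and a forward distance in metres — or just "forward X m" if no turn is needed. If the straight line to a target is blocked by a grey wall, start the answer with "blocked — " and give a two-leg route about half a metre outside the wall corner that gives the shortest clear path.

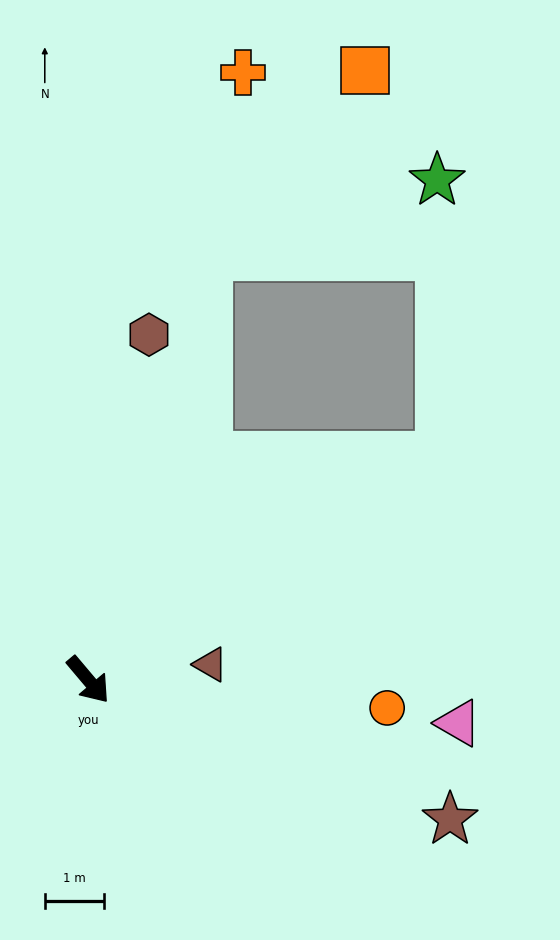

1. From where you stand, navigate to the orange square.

blocked — turn left 124°, forward 7.5 m, then turn right 25°, forward 4.1 m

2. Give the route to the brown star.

turn left 29°, forward 6.6 m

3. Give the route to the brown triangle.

turn left 57°, forward 2.1 m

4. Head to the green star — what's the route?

blocked — turn left 124°, forward 7.5 m, then turn right 56°, forward 4.1 m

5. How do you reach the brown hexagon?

turn left 130°, forward 5.9 m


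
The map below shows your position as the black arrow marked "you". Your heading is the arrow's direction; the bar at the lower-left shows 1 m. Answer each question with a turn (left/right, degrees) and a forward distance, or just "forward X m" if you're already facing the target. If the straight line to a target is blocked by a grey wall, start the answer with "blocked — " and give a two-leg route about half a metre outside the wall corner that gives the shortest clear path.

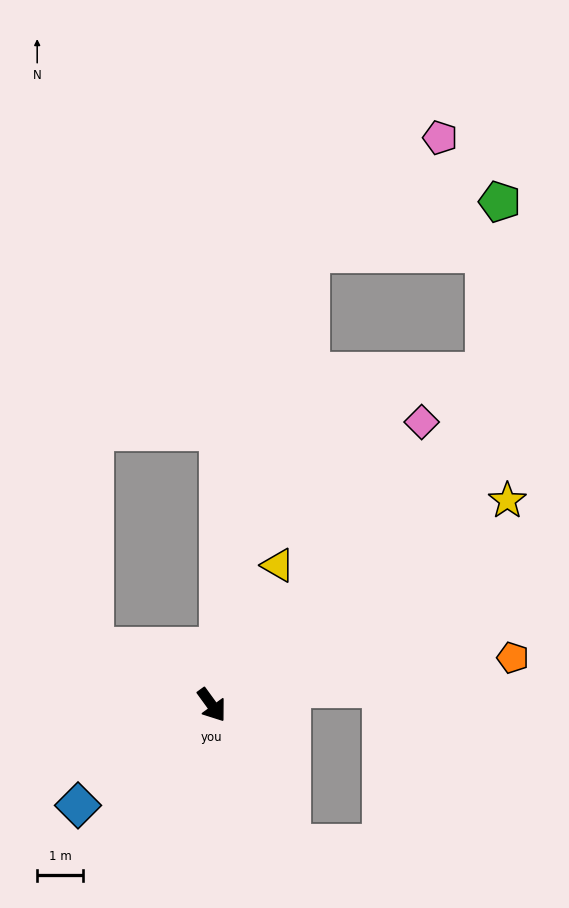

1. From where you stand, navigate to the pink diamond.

turn left 107°, forward 7.6 m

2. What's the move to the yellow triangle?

turn left 119°, forward 3.3 m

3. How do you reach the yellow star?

turn left 89°, forward 7.8 m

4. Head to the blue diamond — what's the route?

turn right 89°, forward 3.6 m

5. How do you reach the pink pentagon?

blocked — turn left 132°, forward 10.0 m, then turn right 36°, forward 3.8 m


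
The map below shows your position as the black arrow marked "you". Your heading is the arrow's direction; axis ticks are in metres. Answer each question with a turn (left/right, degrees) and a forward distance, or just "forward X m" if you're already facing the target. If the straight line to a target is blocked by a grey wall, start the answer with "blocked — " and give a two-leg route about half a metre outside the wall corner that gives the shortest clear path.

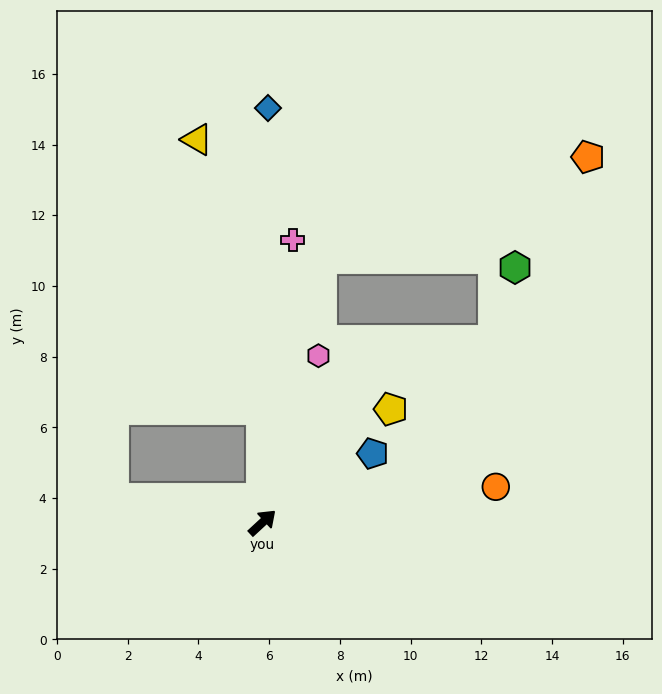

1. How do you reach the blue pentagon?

turn right 11°, forward 3.7 m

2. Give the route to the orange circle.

turn right 34°, forward 6.7 m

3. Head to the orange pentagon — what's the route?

blocked — turn left 34°, forward 7.6 m, then turn right 56°, forward 8.1 m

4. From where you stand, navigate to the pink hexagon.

turn left 29°, forward 5.0 m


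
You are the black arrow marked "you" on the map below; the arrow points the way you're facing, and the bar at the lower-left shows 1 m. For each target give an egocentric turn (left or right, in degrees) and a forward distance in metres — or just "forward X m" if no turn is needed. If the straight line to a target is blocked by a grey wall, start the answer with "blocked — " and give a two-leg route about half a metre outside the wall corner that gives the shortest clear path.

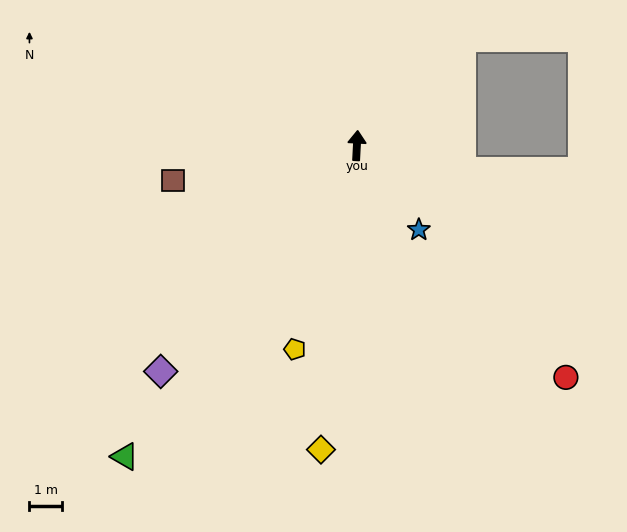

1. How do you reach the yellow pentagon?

turn left 166°, forward 6.6 m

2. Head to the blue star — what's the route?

turn right 141°, forward 3.2 m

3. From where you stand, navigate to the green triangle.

turn left 146°, forward 12.0 m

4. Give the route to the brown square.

turn left 104°, forward 5.8 m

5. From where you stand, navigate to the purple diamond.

turn left 142°, forward 9.2 m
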